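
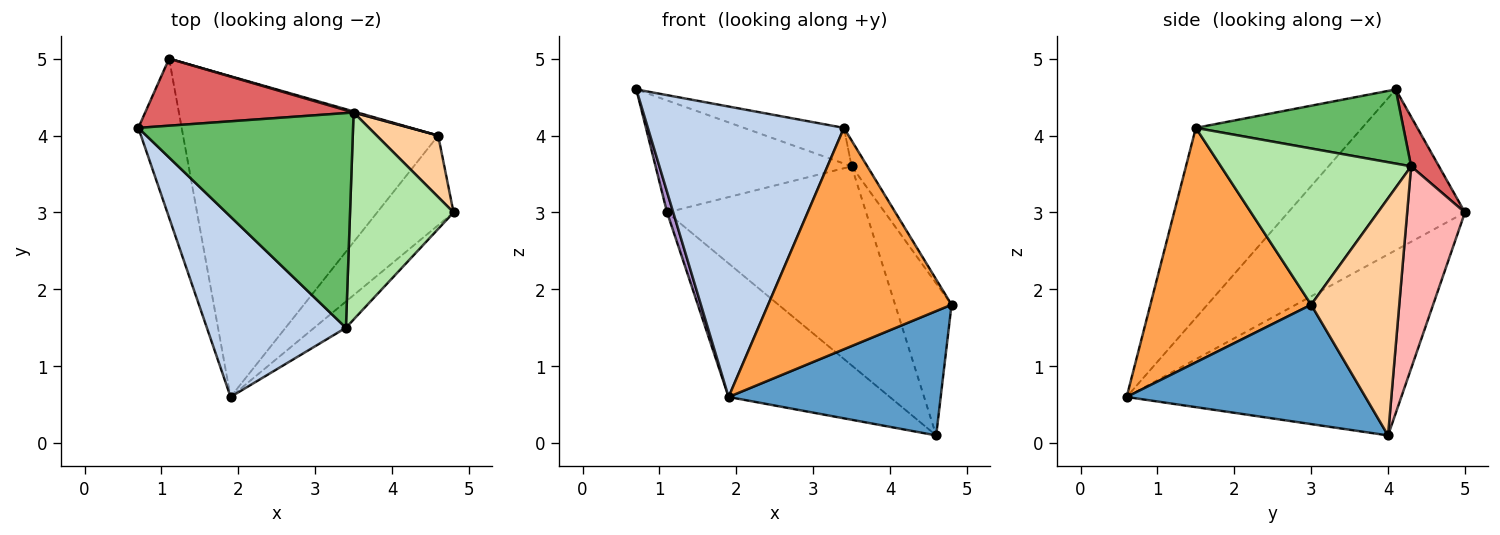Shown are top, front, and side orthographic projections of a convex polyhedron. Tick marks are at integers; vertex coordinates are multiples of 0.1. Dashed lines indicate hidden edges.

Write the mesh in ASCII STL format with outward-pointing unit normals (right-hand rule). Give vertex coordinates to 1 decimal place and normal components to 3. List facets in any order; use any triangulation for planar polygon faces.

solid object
 facet normal 0.674 -0.599 -0.432
  outer loop
   vertex 4.6 4.0 0.1
   vertex 4.8 3.0 1.8
   vertex 1.9 0.6 0.6
  endloop
 endfacet
 facet normal -0.585 -0.689 0.428
  outer loop
   vertex 3.4 1.5 4.1
   vertex 0.7 4.1 4.6
   vertex 1.9 0.6 0.6
  endloop
 endfacet
 facet normal 0.657 -0.749 -0.089
  outer loop
   vertex 3.4 1.5 4.1
   vertex 1.9 0.6 0.6
   vertex 4.8 3.0 1.8
  endloop
 endfacet
 facet normal 0.823 0.527 0.213
  outer loop
   vertex 3.5 4.3 3.6
   vertex 4.8 3.0 1.8
   vertex 4.6 4.0 0.1
  endloop
 endfacet
 facet normal 0.322 0.155 0.934
  outer loop
   vertex 3.5 4.3 3.6
   vertex 0.7 4.1 4.6
   vertex 3.4 1.5 4.1
  endloop
 endfacet
 facet normal 0.832 0.069 0.551
  outer loop
   vertex 3.5 4.3 3.6
   vertex 3.4 1.5 4.1
   vertex 4.8 3.0 1.8
  endloop
 endfacet
 facet normal 0.121 0.852 0.509
  outer loop
   vertex 1.1 5.0 3.0
   vertex 0.7 4.1 4.6
   vertex 3.5 4.3 3.6
  endloop
 endfacet
 facet normal 0.279 0.960 0.005
  outer loop
   vertex 1.1 5.0 3.0
   vertex 3.5 4.3 3.6
   vertex 4.6 4.0 0.1
  endloop
 endfacet
 facet normal -0.965 -0.034 -0.260
  outer loop
   vertex 1.1 5.0 3.0
   vertex 1.9 0.6 0.6
   vertex 0.7 4.1 4.6
  endloop
 endfacet
 facet normal -0.548 0.322 -0.772
  outer loop
   vertex 1.1 5.0 3.0
   vertex 4.6 4.0 0.1
   vertex 1.9 0.6 0.6
  endloop
 endfacet
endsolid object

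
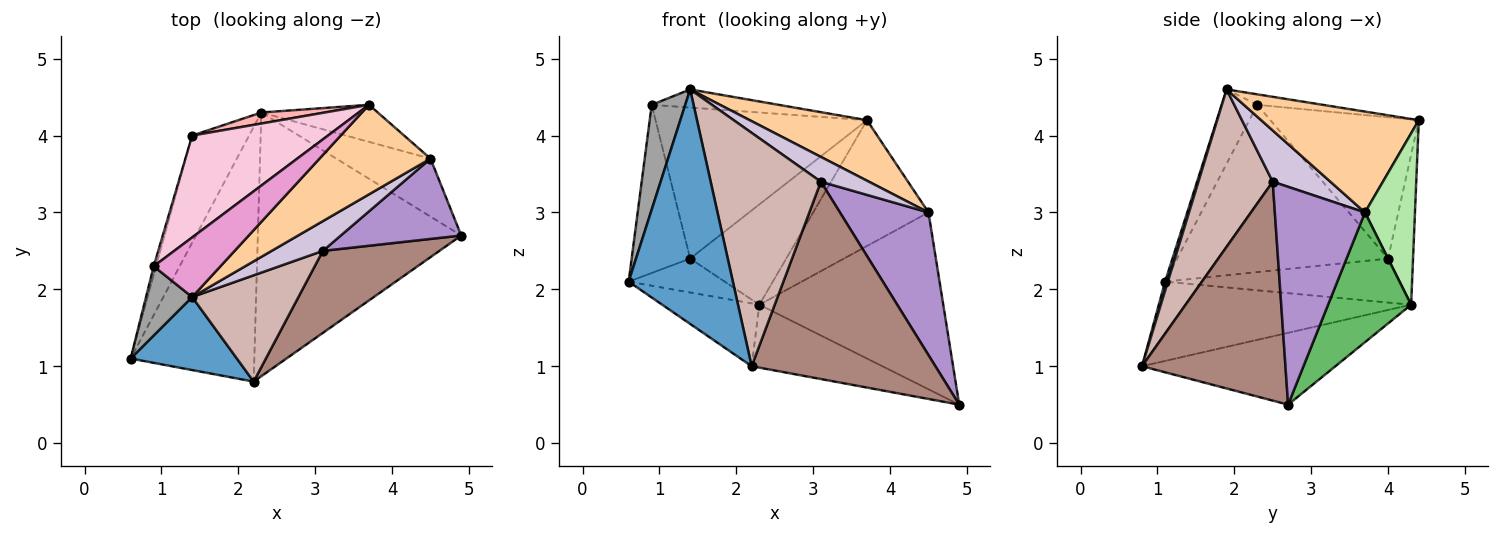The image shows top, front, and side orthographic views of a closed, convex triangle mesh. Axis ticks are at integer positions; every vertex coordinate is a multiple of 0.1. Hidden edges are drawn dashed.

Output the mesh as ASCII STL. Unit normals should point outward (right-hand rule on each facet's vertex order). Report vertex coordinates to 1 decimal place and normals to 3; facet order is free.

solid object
 facet normal 0.025 -0.954 0.297
  outer loop
   vertex 2.2 0.8 1.0
   vertex 1.4 1.9 4.6
   vertex 0.6 1.1 2.1
  endloop
 endfacet
 facet normal -0.528 0.203 -0.824
  outer loop
   vertex 2.2 0.8 1.0
   vertex 0.6 1.1 2.1
   vertex 2.3 4.3 1.8
  endloop
 endfacet
 facet normal -0.325 0.220 -0.920
  outer loop
   vertex 2.2 0.8 1.0
   vertex 2.3 4.3 1.8
   vertex 4.9 2.7 0.5
  endloop
 endfacet
 facet normal 0.601 -0.447 0.662
  outer loop
   vertex 4.5 3.7 3.0
   vertex 3.7 4.4 4.2
   vertex 1.4 1.9 4.6
  endloop
 endfacet
 facet normal 0.394 0.873 -0.286
  outer loop
   vertex 4.5 3.7 3.0
   vertex 4.9 2.7 0.5
   vertex 2.3 4.3 1.8
  endloop
 endfacet
 facet normal 0.384 0.886 -0.261
  outer loop
   vertex 4.5 3.7 3.0
   vertex 2.3 4.3 1.8
   vertex 3.7 4.4 4.2
  endloop
 endfacet
 facet normal -0.593 0.243 -0.768
  outer loop
   vertex 1.4 4.0 2.4
   vertex 2.3 4.3 1.8
   vertex 0.6 1.1 2.1
  endloop
 endfacet
 facet normal -0.250 0.962 0.106
  outer loop
   vertex 1.4 4.0 2.4
   vertex 3.7 4.4 4.2
   vertex 2.3 4.3 1.8
  endloop
 endfacet
 facet normal 0.664 -0.652 0.367
  outer loop
   vertex 3.1 2.5 3.4
   vertex 4.9 2.7 0.5
   vertex 4.5 3.7 3.0
  endloop
 endfacet
 facet normal 0.609 -0.508 0.609
  outer loop
   vertex 3.1 2.5 3.4
   vertex 4.5 3.7 3.0
   vertex 1.4 1.9 4.6
  endloop
 endfacet
 facet normal 0.585 -0.749 0.311
  outer loop
   vertex 3.1 2.5 3.4
   vertex 2.2 0.8 1.0
   vertex 4.9 2.7 0.5
  endloop
 endfacet
 facet normal 0.523 -0.776 0.353
  outer loop
   vertex 3.1 2.5 3.4
   vertex 1.4 1.9 4.6
   vertex 2.2 0.8 1.0
  endloop
 endfacet
 facet normal -0.148 0.288 0.946
  outer loop
   vertex 0.9 2.3 4.4
   vertex 1.4 1.9 4.6
   vertex 3.7 4.4 4.2
  endloop
 endfacet
 facet normal -0.503 0.717 0.483
  outer loop
   vertex 0.9 2.3 4.4
   vertex 3.7 4.4 4.2
   vertex 1.4 4.0 2.4
  endloop
 endfacet
 facet normal -0.664 -0.624 0.412
  outer loop
   vertex 0.9 2.3 4.4
   vertex 0.6 1.1 2.1
   vertex 1.4 1.9 4.6
  endloop
 endfacet
 facet normal -0.964 0.267 -0.014
  outer loop
   vertex 0.9 2.3 4.4
   vertex 1.4 4.0 2.4
   vertex 0.6 1.1 2.1
  endloop
 endfacet
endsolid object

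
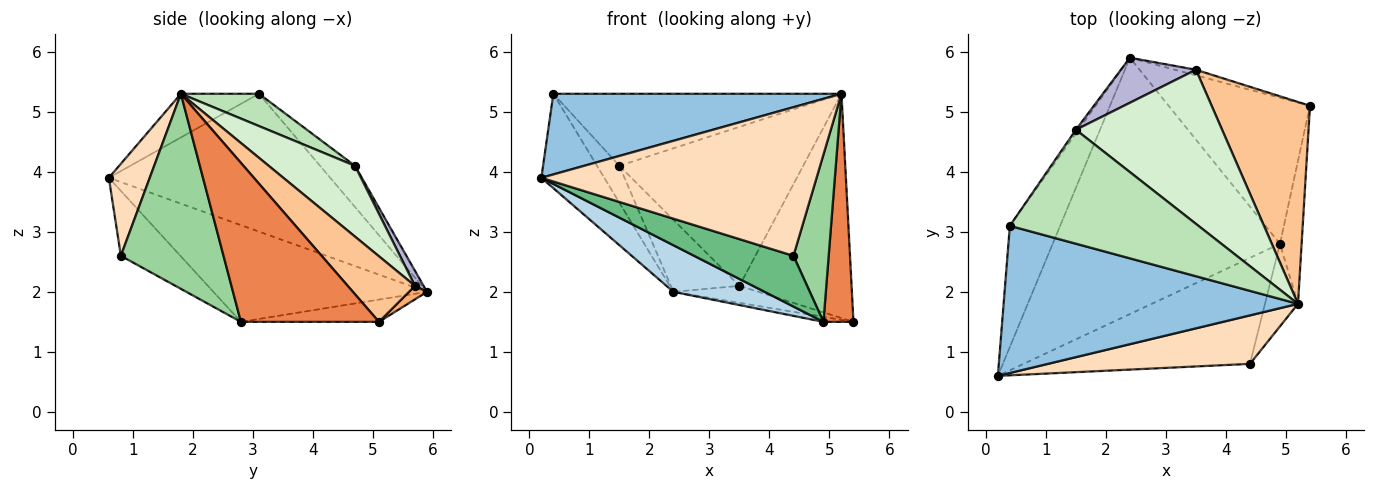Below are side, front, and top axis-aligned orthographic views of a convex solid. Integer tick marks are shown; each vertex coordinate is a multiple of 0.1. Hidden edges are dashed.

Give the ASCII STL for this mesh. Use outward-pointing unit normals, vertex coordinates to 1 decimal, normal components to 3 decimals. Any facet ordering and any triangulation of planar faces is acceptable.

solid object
 facet normal -0.908 0.258 -0.331
  outer loop
   vertex 0.4 3.1 5.3
   vertex 2.4 5.9 2.0
   vertex 0.2 0.6 3.9
  endloop
 endfacet
 facet normal -0.129 -0.477 0.870
  outer loop
   vertex 0.4 3.1 5.3
   vertex 0.2 0.6 3.9
   vertex 5.2 1.8 5.3
  endloop
 endfacet
 facet normal -0.386 -0.165 -0.908
  outer loop
   vertex 4.9 2.8 1.5
   vertex 0.2 0.6 3.9
   vertex 2.4 5.9 2.0
  endloop
 endfacet
 facet normal -0.156 0.034 -0.987
  outer loop
   vertex 4.9 2.8 1.5
   vertex 2.4 5.9 2.0
   vertex 5.4 5.1 1.5
  endloop
 endfacet
 facet normal 0.969 -0.211 -0.132
  outer loop
   vertex 4.9 2.8 1.5
   vertex 5.4 5.1 1.5
   vertex 5.2 1.8 5.3
  endloop
 endfacet
 facet normal 0.197 0.931 -0.307
  outer loop
   vertex 3.5 5.7 2.1
   vertex 5.4 5.1 1.5
   vertex 2.4 5.9 2.0
  endloop
 endfacet
 facet normal 0.407 0.679 0.611
  outer loop
   vertex 3.5 5.7 2.1
   vertex 5.2 1.8 5.3
   vertex 5.4 5.1 1.5
  endloop
 endfacet
 facet normal 0.140 -0.941 0.307
  outer loop
   vertex 4.4 0.8 2.6
   vertex 5.2 1.8 5.3
   vertex 0.2 0.6 3.9
  endloop
 endfacet
 facet normal -0.250 -0.418 -0.873
  outer loop
   vertex 4.4 0.8 2.6
   vertex 0.2 0.6 3.9
   vertex 4.9 2.8 1.5
  endloop
 endfacet
 facet normal 0.934 -0.320 -0.158
  outer loop
   vertex 4.4 0.8 2.6
   vertex 4.9 2.8 1.5
   vertex 5.2 1.8 5.3
  endloop
 endfacet
 facet normal 0.143 0.529 0.837
  outer loop
   vertex 1.5 4.7 4.1
   vertex 0.4 3.1 5.3
   vertex 5.2 1.8 5.3
  endloop
 endfacet
 facet normal 0.319 0.680 0.660
  outer loop
   vertex 1.5 4.7 4.1
   vertex 5.2 1.8 5.3
   vertex 3.5 5.7 2.1
  endloop
 endfacet
 facet normal -0.841 0.539 -0.053
  outer loop
   vertex 1.5 4.7 4.1
   vertex 2.4 5.9 2.0
   vertex 0.4 3.1 5.3
  endloop
 endfacet
 facet normal 0.105 0.843 0.527
  outer loop
   vertex 1.5 4.7 4.1
   vertex 3.5 5.7 2.1
   vertex 2.4 5.9 2.0
  endloop
 endfacet
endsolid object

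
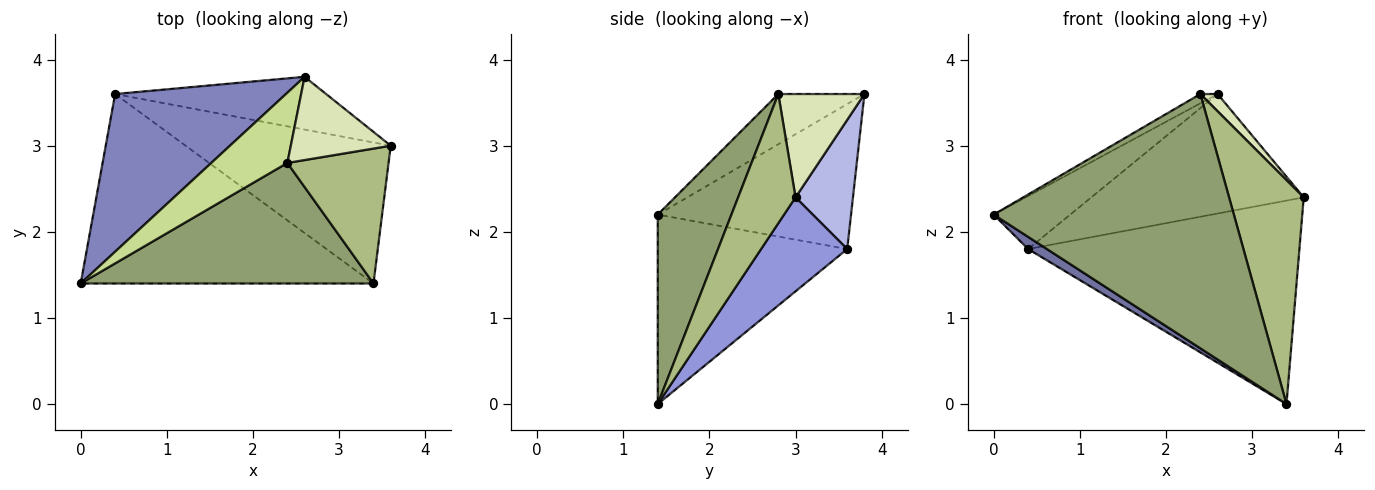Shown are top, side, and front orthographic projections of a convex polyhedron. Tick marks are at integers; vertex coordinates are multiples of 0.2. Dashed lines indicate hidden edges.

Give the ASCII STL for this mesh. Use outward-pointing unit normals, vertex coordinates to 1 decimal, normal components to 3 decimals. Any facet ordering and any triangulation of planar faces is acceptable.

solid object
 facet normal -0.542 -0.054 -0.838
  outer loop
   vertex 0.4 3.6 1.8
   vertex 3.4 1.4 0.0
   vertex 0.0 1.4 2.2
  endloop
 endfacet
 facet normal -0.627 0.248 0.739
  outer loop
   vertex 0.4 3.6 1.8
   vertex 0.0 1.4 2.2
   vertex 2.6 3.8 3.6
  endloop
 endfacet
 facet normal 0.252 0.795 -0.551
  outer loop
   vertex 0.4 3.6 1.8
   vertex 3.6 3.0 2.4
   vertex 3.4 1.4 0.0
  endloop
 endfacet
 facet normal 0.240 0.888 -0.392
  outer loop
   vertex 0.4 3.6 1.8
   vertex 2.6 3.8 3.6
   vertex 3.6 3.0 2.4
  endloop
 endfacet
 facet normal 0.267 -0.871 0.413
  outer loop
   vertex 2.4 2.8 3.6
   vertex 0.0 1.4 2.2
   vertex 3.4 1.4 0.0
  endloop
 endfacet
 facet normal 0.550 -0.715 0.431
  outer loop
   vertex 2.4 2.8 3.6
   vertex 3.4 1.4 0.0
   vertex 3.6 3.0 2.4
  endloop
 endfacet
 facet normal -0.548 0.110 0.829
  outer loop
   vertex 2.4 2.8 3.6
   vertex 2.6 3.8 3.6
   vertex 0.0 1.4 2.2
  endloop
 endfacet
 facet normal 0.712 -0.142 0.688
  outer loop
   vertex 2.4 2.8 3.6
   vertex 3.6 3.0 2.4
   vertex 2.6 3.8 3.6
  endloop
 endfacet
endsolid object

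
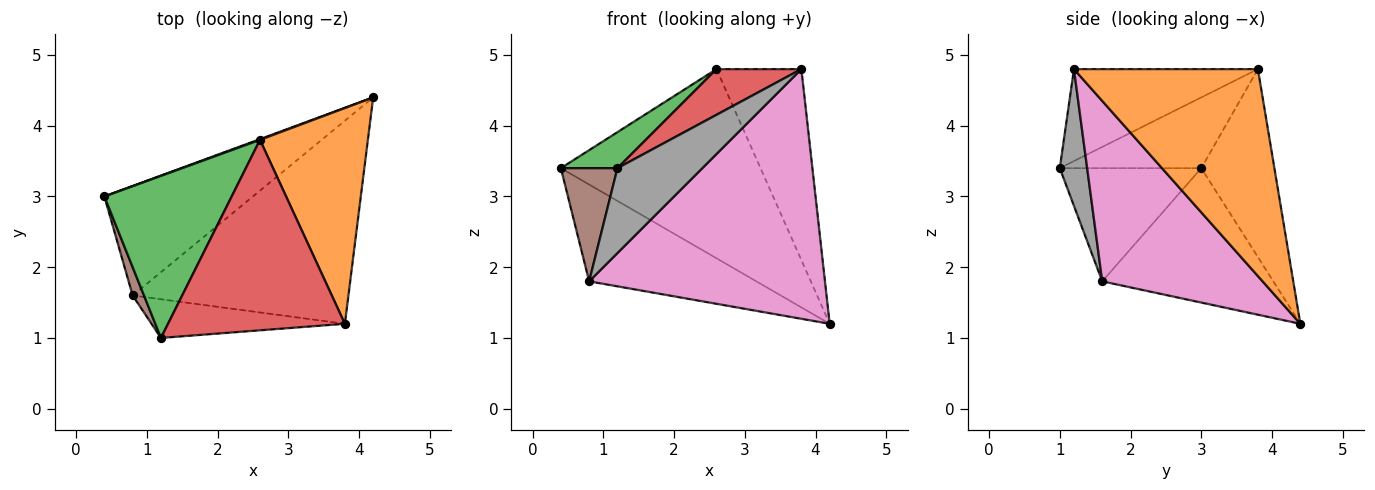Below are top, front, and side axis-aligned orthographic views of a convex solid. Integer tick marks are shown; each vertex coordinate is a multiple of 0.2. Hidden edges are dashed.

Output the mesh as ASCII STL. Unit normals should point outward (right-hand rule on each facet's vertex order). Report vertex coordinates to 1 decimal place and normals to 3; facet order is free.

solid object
 facet normal -0.344 0.939 0.004
  outer loop
   vertex 2.6 3.8 4.8
   vertex 4.2 4.4 1.2
   vertex 0.4 3.0 3.4
  endloop
 endfacet
 facet normal 0.821 0.379 0.428
  outer loop
   vertex 2.6 3.8 4.8
   vertex 3.8 1.2 4.8
   vertex 4.2 4.4 1.2
  endloop
 endfacet
 facet normal -0.477 -0.191 0.858
  outer loop
   vertex 2.6 3.8 4.8
   vertex 0.4 3.0 3.4
   vertex 1.2 1.0 3.4
  endloop
 endfacet
 facet normal -0.451 -0.208 0.868
  outer loop
   vertex 2.6 3.8 4.8
   vertex 1.2 1.0 3.4
   vertex 3.8 1.2 4.8
  endloop
 endfacet
 facet normal -0.561 0.548 -0.620
  outer loop
   vertex 0.8 1.6 1.8
   vertex 0.4 3.0 3.4
   vertex 4.2 4.4 1.2
  endloop
 endfacet
 facet normal -0.925 -0.370 0.092
  outer loop
   vertex 0.8 1.6 1.8
   vertex 1.2 1.0 3.4
   vertex 0.4 3.0 3.4
  endloop
 endfacet
 facet normal 0.467 -0.686 -0.558
  outer loop
   vertex 0.8 1.6 1.8
   vertex 4.2 4.4 1.2
   vertex 3.8 1.2 4.8
  endloop
 endfacet
 facet normal 0.281 -0.873 -0.398
  outer loop
   vertex 0.8 1.6 1.8
   vertex 3.8 1.2 4.8
   vertex 1.2 1.0 3.4
  endloop
 endfacet
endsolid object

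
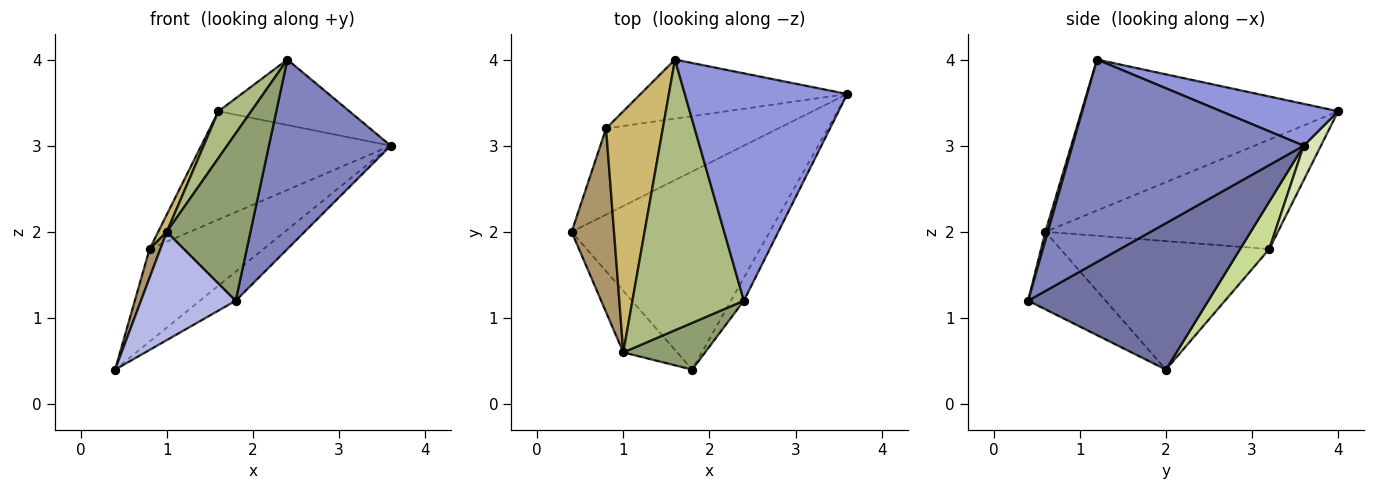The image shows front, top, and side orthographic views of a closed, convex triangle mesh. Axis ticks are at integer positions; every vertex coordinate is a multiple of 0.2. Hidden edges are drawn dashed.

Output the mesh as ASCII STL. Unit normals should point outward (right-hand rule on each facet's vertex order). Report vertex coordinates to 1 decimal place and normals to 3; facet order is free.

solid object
 facet normal 0.590 0.117 -0.799
  outer loop
   vertex 1.8 0.4 1.2
   vertex 0.4 2.0 0.4
   vertex 3.6 3.6 3.0
  endloop
 endfacet
 facet normal 0.883 -0.465 -0.056
  outer loop
   vertex 2.4 1.2 4.0
   vertex 1.8 0.4 1.2
   vertex 3.6 3.6 3.0
  endloop
 endfacet
 facet normal 0.240 0.269 0.933
  outer loop
   vertex 1.6 4.0 3.4
   vertex 2.4 1.2 4.0
   vertex 3.6 3.6 3.0
  endloop
 endfacet
 facet normal -0.580 -0.708 -0.403
  outer loop
   vertex 1.0 0.6 2.0
   vertex 0.4 2.0 0.4
   vertex 1.8 0.4 1.2
  endloop
 endfacet
 facet normal 0.028 -0.963 0.269
  outer loop
   vertex 1.0 0.6 2.0
   vertex 1.8 0.4 1.2
   vertex 2.4 1.2 4.0
  endloop
 endfacet
 facet normal -0.800 -0.102 0.591
  outer loop
   vertex 1.0 0.6 2.0
   vertex 2.4 1.2 4.0
   vertex 1.6 4.0 3.4
  endloop
 endfacet
 facet normal 0.184 0.720 -0.669
  outer loop
   vertex 0.8 3.2 1.8
   vertex 3.6 3.6 3.0
   vertex 0.4 2.0 0.4
  endloop
 endfacet
 facet normal 0.080 0.875 -0.477
  outer loop
   vertex 0.8 3.2 1.8
   vertex 1.6 4.0 3.4
   vertex 3.6 3.6 3.0
  endloop
 endfacet
 facet normal -0.949 -0.049 0.313
  outer loop
   vertex 0.8 3.2 1.8
   vertex 0.4 2.0 0.4
   vertex 1.0 0.6 2.0
  endloop
 endfacet
 facet normal -0.887 -0.033 0.460
  outer loop
   vertex 0.8 3.2 1.8
   vertex 1.0 0.6 2.0
   vertex 1.6 4.0 3.4
  endloop
 endfacet
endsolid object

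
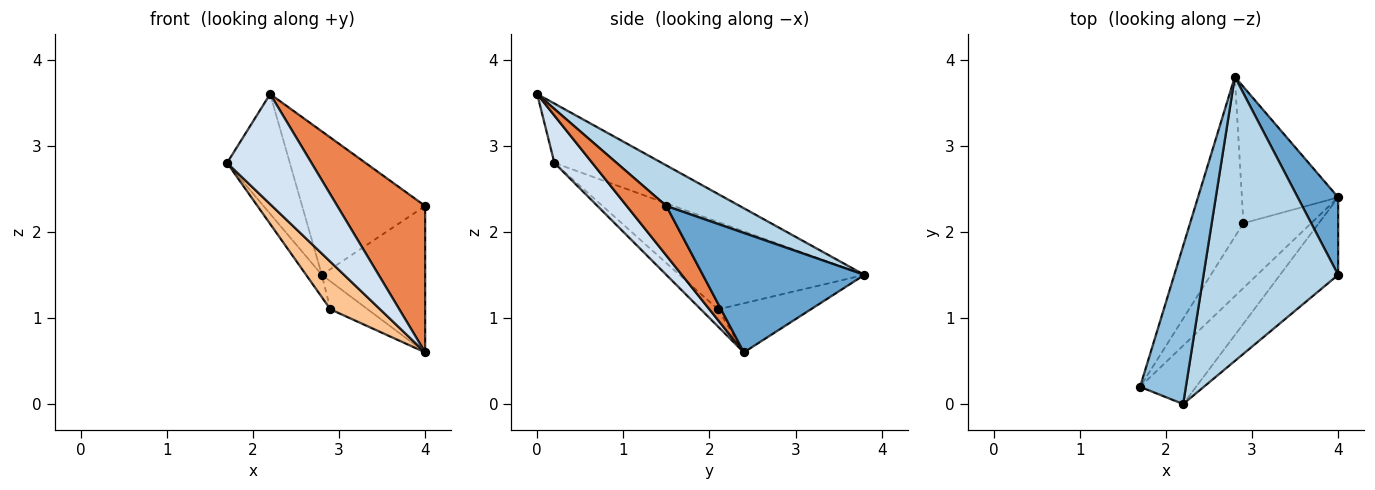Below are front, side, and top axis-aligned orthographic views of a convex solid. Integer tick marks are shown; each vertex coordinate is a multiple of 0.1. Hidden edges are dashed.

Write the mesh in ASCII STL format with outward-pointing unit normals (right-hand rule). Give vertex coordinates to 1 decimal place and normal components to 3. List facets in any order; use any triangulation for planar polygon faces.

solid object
 facet normal 0.810 0.518 0.274
  outer loop
   vertex 4.0 2.4 0.6
   vertex 2.8 3.8 1.5
   vertex 4.0 1.5 2.3
  endloop
 endfacet
 facet normal -0.719 0.420 0.554
  outer loop
   vertex 2.2 0.0 3.6
   vertex 2.8 3.8 1.5
   vertex 1.7 0.2 2.8
  endloop
 endfacet
 facet normal 0.260 0.435 0.862
  outer loop
   vertex 2.2 0.0 3.6
   vertex 4.0 1.5 2.3
   vertex 2.8 3.8 1.5
  endloop
 endfacet
 facet normal 0.369 -0.821 -0.436
  outer loop
   vertex 2.2 0.0 3.6
   vertex 1.7 0.2 2.8
   vertex 4.0 2.4 0.6
  endloop
 endfacet
 facet normal 0.370 -0.821 -0.435
  outer loop
   vertex 2.2 0.0 3.6
   vertex 4.0 2.4 0.6
   vertex 4.0 1.5 2.3
  endloop
 endfacet
 facet normal -0.851 0.072 -0.520
  outer loop
   vertex 2.9 2.1 1.1
   vertex 1.7 0.2 2.8
   vertex 2.8 3.8 1.5
  endloop
 endfacet
 facet normal -0.201 -0.580 -0.790
  outer loop
   vertex 2.9 2.1 1.1
   vertex 4.0 2.4 0.6
   vertex 1.7 0.2 2.8
  endloop
 endfacet
 facet normal -0.447 0.180 -0.876
  outer loop
   vertex 2.9 2.1 1.1
   vertex 2.8 3.8 1.5
   vertex 4.0 2.4 0.6
  endloop
 endfacet
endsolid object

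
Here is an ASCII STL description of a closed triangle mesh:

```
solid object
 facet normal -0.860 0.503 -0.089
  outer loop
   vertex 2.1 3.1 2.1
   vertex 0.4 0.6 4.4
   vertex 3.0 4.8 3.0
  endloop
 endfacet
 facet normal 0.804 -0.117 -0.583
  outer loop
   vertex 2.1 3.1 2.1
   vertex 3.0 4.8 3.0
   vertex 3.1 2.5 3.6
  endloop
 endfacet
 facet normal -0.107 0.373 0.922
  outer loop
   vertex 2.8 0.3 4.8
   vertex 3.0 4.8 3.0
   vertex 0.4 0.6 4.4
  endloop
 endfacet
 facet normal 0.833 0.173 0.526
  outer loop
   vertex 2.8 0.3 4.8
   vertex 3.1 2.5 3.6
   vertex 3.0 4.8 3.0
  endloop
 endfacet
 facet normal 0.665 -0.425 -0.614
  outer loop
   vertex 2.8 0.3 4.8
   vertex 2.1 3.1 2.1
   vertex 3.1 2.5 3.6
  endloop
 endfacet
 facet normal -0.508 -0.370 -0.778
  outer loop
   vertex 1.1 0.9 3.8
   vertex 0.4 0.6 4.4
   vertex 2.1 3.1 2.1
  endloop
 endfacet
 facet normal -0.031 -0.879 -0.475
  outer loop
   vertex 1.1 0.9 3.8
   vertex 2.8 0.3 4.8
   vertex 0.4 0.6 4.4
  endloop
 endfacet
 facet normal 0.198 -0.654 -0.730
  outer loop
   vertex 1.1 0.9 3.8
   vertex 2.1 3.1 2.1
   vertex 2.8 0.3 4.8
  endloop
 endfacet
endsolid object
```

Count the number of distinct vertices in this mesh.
6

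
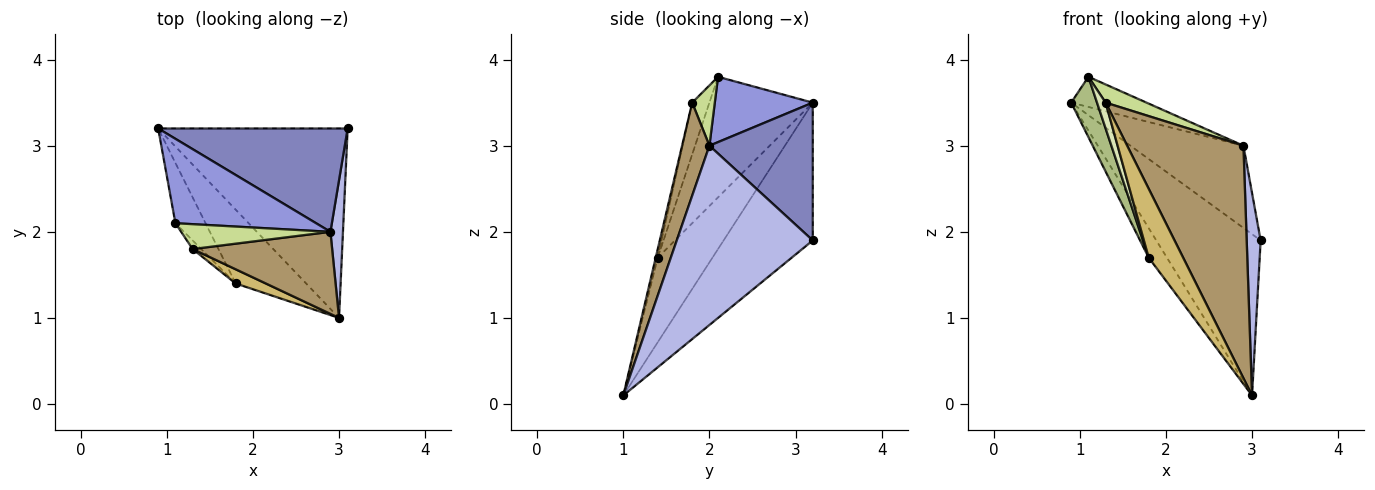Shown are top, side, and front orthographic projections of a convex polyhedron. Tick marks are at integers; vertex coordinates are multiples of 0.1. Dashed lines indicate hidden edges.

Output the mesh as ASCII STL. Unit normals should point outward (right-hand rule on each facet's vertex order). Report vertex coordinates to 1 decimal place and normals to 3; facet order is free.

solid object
 facet normal -0.484 0.567 -0.666
  outer loop
   vertex 3.0 1.0 0.1
   vertex 0.9 3.2 3.5
   vertex 3.1 3.2 1.9
  endloop
 endfacet
 facet normal 0.495 0.541 0.680
  outer loop
   vertex 2.9 2.0 3.0
   vertex 3.1 3.2 1.9
   vertex 0.9 3.2 3.5
  endloop
 endfacet
 facet normal 0.401 0.308 0.863
  outer loop
   vertex 2.9 2.0 3.0
   vertex 0.9 3.2 3.5
   vertex 1.1 2.1 3.8
  endloop
 endfacet
 facet normal 0.992 -0.102 0.069
  outer loop
   vertex 2.9 2.0 3.0
   vertex 3.0 1.0 0.1
   vertex 3.1 3.2 1.9
  endloop
 endfacet
 facet normal -0.744 0.248 -0.620
  outer loop
   vertex 1.8 1.4 1.7
   vertex 0.9 3.2 3.5
   vertex 3.0 1.0 0.1
  endloop
 endfacet
 facet normal -0.943 -0.236 -0.236
  outer loop
   vertex 1.8 1.4 1.7
   vertex 1.1 2.1 3.8
   vertex 0.9 3.2 3.5
  endloop
 endfacet
 facet normal 0.310 -0.561 0.768
  outer loop
   vertex 1.3 1.8 3.5
   vertex 2.9 2.0 3.0
   vertex 1.1 2.1 3.8
  endloop
 endfacet
 facet normal -0.885 -0.442 -0.147
  outer loop
   vertex 1.3 1.8 3.5
   vertex 1.1 2.1 3.8
   vertex 1.8 1.4 1.7
  endloop
 endfacet
 facet normal 0.217 -0.921 0.325
  outer loop
   vertex 1.3 1.8 3.5
   vertex 3.0 1.0 0.1
   vertex 2.9 2.0 3.0
  endloop
 endfacet
 facet normal -0.058 -0.978 0.201
  outer loop
   vertex 1.3 1.8 3.5
   vertex 1.8 1.4 1.7
   vertex 3.0 1.0 0.1
  endloop
 endfacet
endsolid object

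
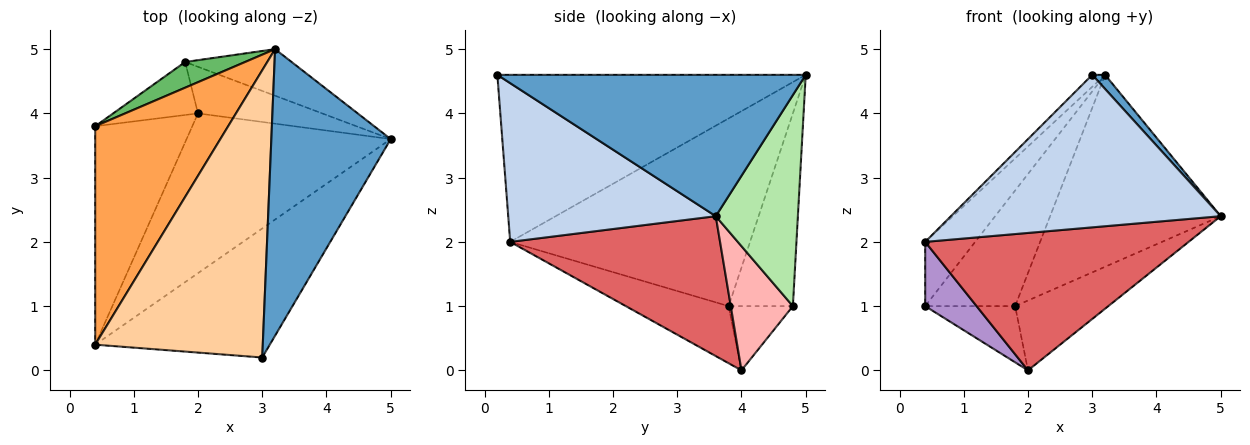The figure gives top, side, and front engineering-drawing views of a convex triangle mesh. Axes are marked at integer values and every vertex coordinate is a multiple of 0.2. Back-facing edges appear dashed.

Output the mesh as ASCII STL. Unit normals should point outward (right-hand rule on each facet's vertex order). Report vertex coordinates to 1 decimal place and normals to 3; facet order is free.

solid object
 facet normal 0.764 -0.032 0.645
  outer loop
   vertex 3.2 5.0 4.6
   vertex 3.0 0.2 4.6
   vertex 5.0 3.6 2.4
  endloop
 endfacet
 facet normal 0.506 -0.658 -0.557
  outer loop
   vertex 0.4 0.4 2.0
   vertex 5.0 3.6 2.4
   vertex 3.0 0.2 4.6
  endloop
 endfacet
 facet normal -0.804 0.168 0.570
  outer loop
   vertex 0.4 0.4 2.0
   vertex 3.2 5.0 4.6
   vertex 0.4 3.8 1.0
  endloop
 endfacet
 facet normal -0.706 0.029 0.708
  outer loop
   vertex 0.4 0.4 2.0
   vertex 3.0 0.2 4.6
   vertex 3.2 5.0 4.6
  endloop
 endfacet
 facet normal -0.572 0.801 0.178
  outer loop
   vertex 1.8 4.8 1.0
   vertex 0.4 3.8 1.0
   vertex 3.2 5.0 4.6
  endloop
 endfacet
 facet normal 0.424 0.880 -0.214
  outer loop
   vertex 1.8 4.8 1.0
   vertex 3.2 5.0 4.6
   vertex 5.0 3.6 2.4
  endloop
 endfacet
 facet normal 0.461 -0.579 -0.673
  outer loop
   vertex 2.0 4.0 0.0
   vertex 5.0 3.6 2.4
   vertex 0.4 0.4 2.0
  endloop
 endfacet
 facet normal 0.485 0.728 -0.485
  outer loop
   vertex 2.0 4.0 0.0
   vertex 1.8 4.8 1.0
   vertex 5.0 3.6 2.4
  endloop
 endfacet
 facet normal -0.491 -0.246 -0.836
  outer loop
   vertex 2.0 4.0 0.0
   vertex 0.4 0.4 2.0
   vertex 0.4 3.8 1.0
  endloop
 endfacet
 facet normal -0.461 0.646 -0.609
  outer loop
   vertex 2.0 4.0 0.0
   vertex 0.4 3.8 1.0
   vertex 1.8 4.8 1.0
  endloop
 endfacet
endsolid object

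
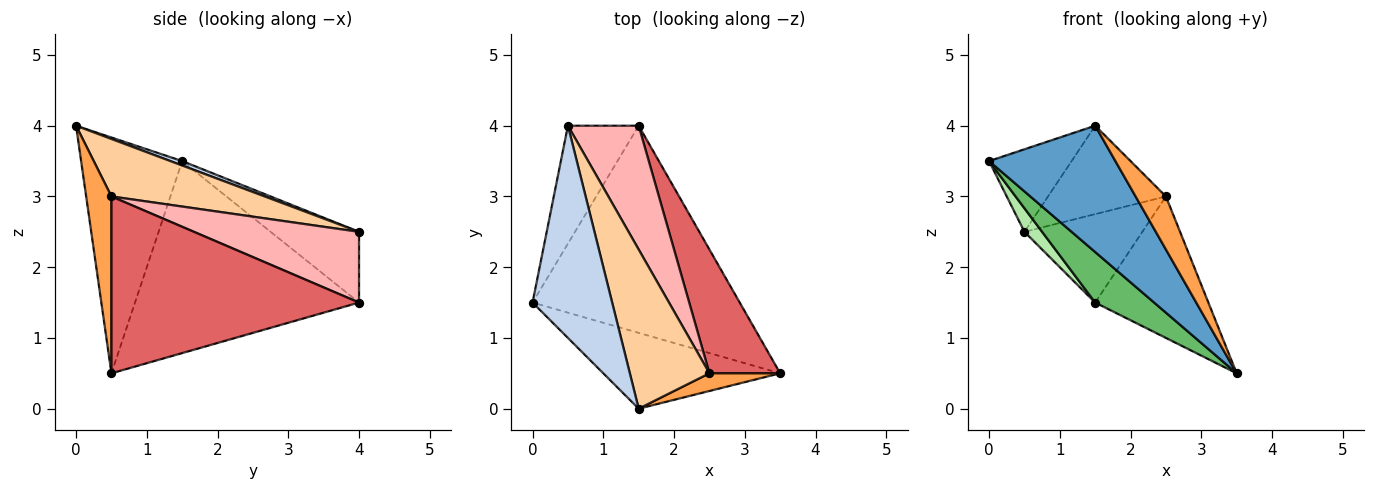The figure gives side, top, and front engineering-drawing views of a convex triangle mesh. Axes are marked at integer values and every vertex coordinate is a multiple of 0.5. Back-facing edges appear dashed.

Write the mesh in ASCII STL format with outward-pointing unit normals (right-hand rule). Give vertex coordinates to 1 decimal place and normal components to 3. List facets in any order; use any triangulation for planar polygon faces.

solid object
 facet normal -0.566 -0.707 -0.424
  outer loop
   vertex 1.5 0.0 4.0
   vertex 0.0 1.5 3.5
   vertex 3.5 0.5 0.5
  endloop
 endfacet
 facet normal 0.052 0.362 0.931
  outer loop
   vertex 1.5 0.0 4.0
   vertex 0.5 4.0 2.5
   vertex 0.0 1.5 3.5
  endloop
 endfacet
 facet normal 0.620 -0.744 0.248
  outer loop
   vertex 2.5 0.5 3.0
   vertex 1.5 0.0 4.0
   vertex 3.5 0.5 0.5
  endloop
 endfacet
 facet normal 0.534 0.411 0.739
  outer loop
   vertex 2.5 0.5 3.0
   vertex 0.5 4.0 2.5
   vertex 1.5 0.0 4.0
  endloop
 endfacet
 facet normal -0.669 -0.176 -0.722
  outer loop
   vertex 1.5 4.0 1.5
   vertex 3.5 0.5 0.5
   vertex 0.0 1.5 3.5
  endloop
 endfacet
 facet normal -0.700 -0.140 -0.700
  outer loop
   vertex 1.5 4.0 1.5
   vertex 0.0 1.5 3.5
   vertex 0.5 4.0 2.5
  endloop
 endfacet
 facet normal 0.855 0.391 0.342
  outer loop
   vertex 1.5 4.0 1.5
   vertex 2.5 0.5 3.0
   vertex 3.5 0.5 0.5
  endloop
 endfacet
 facet normal 0.631 0.451 0.631
  outer loop
   vertex 1.5 4.0 1.5
   vertex 0.5 4.0 2.5
   vertex 2.5 0.5 3.0
  endloop
 endfacet
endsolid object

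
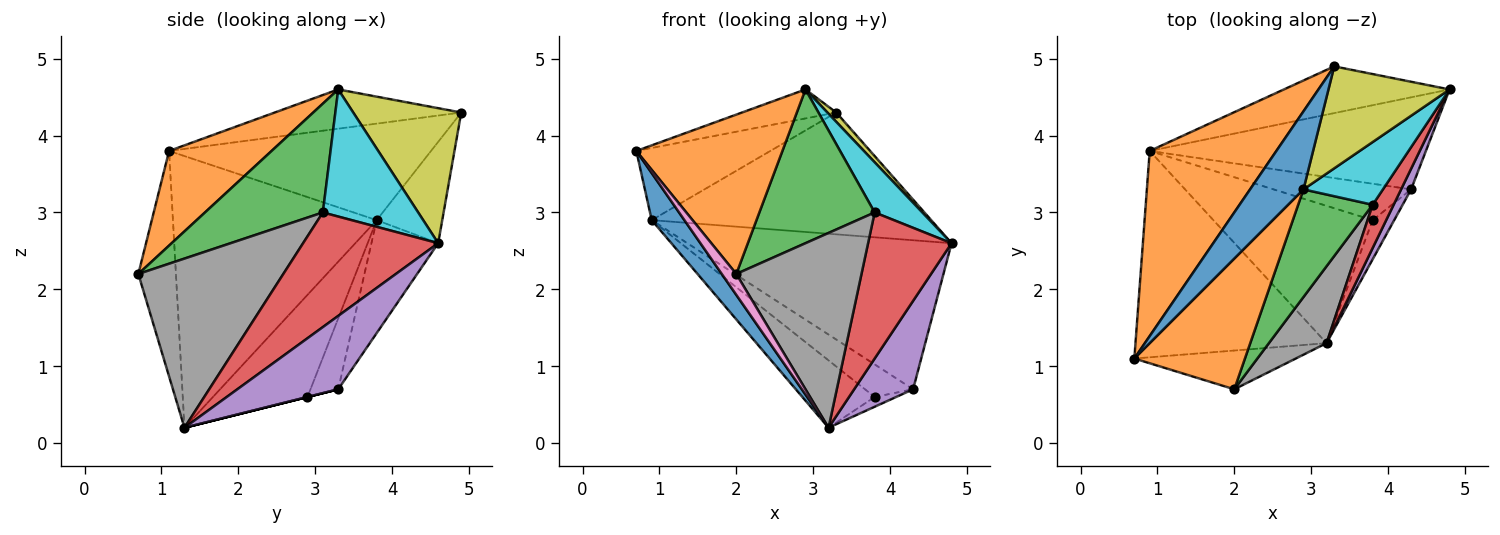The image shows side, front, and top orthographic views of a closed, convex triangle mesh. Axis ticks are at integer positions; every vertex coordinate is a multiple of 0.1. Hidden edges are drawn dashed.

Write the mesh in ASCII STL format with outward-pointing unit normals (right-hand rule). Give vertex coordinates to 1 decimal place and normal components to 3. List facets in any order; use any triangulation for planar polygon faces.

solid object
 facet normal -0.811 -0.130 -0.570
  outer loop
   vertex 0.9 3.8 2.9
   vertex 3.2 1.3 0.2
   vertex 0.7 1.1 3.8
  endloop
 endfacet
 facet normal -0.579 0.296 0.760
  outer loop
   vertex 0.9 3.8 2.9
   vertex 0.7 1.1 3.8
   vertex 3.3 4.9 4.3
  endloop
 endfacet
 facet normal -0.214 0.912 -0.350
  outer loop
   vertex 0.9 3.8 2.9
   vertex 3.3 4.9 4.3
   vertex 4.8 4.6 2.6
  endloop
 endfacet
 facet normal 0.841 -0.519 0.154
  outer loop
   vertex 3.8 3.1 3.0
   vertex 3.2 1.3 0.2
   vertex 4.8 4.6 2.6
  endloop
 endfacet
 facet normal 0.858 -0.501 0.117
  outer loop
   vertex 4.3 3.3 0.7
   vertex 4.8 4.6 2.6
   vertex 3.2 1.3 0.2
  endloop
 endfacet
 facet normal -0.210 0.832 -0.514
  outer loop
   vertex 4.3 3.3 0.7
   vertex 0.9 3.8 2.9
   vertex 4.8 4.6 2.6
  endloop
 endfacet
 facet normal -0.776 -0.300 -0.555
  outer loop
   vertex 2.0 0.7 2.2
   vertex 0.7 1.1 3.8
   vertex 3.2 1.3 0.2
  endloop
 endfacet
 facet normal 0.733 -0.633 0.250
  outer loop
   vertex 2.0 0.7 2.2
   vertex 3.2 1.3 0.2
   vertex 3.8 3.1 3.0
  endloop
 endfacet
 facet normal 0.743 -0.061 0.666
  outer loop
   vertex 2.9 3.3 4.6
   vertex 4.8 4.6 2.6
   vertex 3.3 4.9 4.3
  endloop
 endfacet
 facet normal 0.781 -0.390 0.488
  outer loop
   vertex 2.9 3.3 4.6
   vertex 3.8 3.1 3.0
   vertex 4.8 4.6 2.6
  endloop
 endfacet
 facet normal -0.567 0.287 0.772
  outer loop
   vertex 2.9 3.3 4.6
   vertex 3.3 4.9 4.3
   vertex 0.7 1.1 3.8
  endloop
 endfacet
 facet normal 0.477 -0.680 0.557
  outer loop
   vertex 2.9 3.3 4.6
   vertex 0.7 1.1 3.8
   vertex 2.0 0.7 2.2
  endloop
 endfacet
 facet normal 0.642 -0.628 0.440
  outer loop
   vertex 2.9 3.3 4.6
   vertex 2.0 0.7 2.2
   vertex 3.8 3.1 3.0
  endloop
 endfacet
 facet normal -0.499 0.382 -0.778
  outer loop
   vertex 3.8 2.9 0.6
   vertex 3.2 1.3 0.2
   vertex 0.9 3.8 2.9
  endloop
 endfacet
 facet normal 0.000 0.243 -0.970
  outer loop
   vertex 3.8 2.9 0.6
   vertex 4.3 3.3 0.7
   vertex 3.2 1.3 0.2
  endloop
 endfacet
 facet normal -0.359 0.622 -0.696
  outer loop
   vertex 3.8 2.9 0.6
   vertex 0.9 3.8 2.9
   vertex 4.3 3.3 0.7
  endloop
 endfacet
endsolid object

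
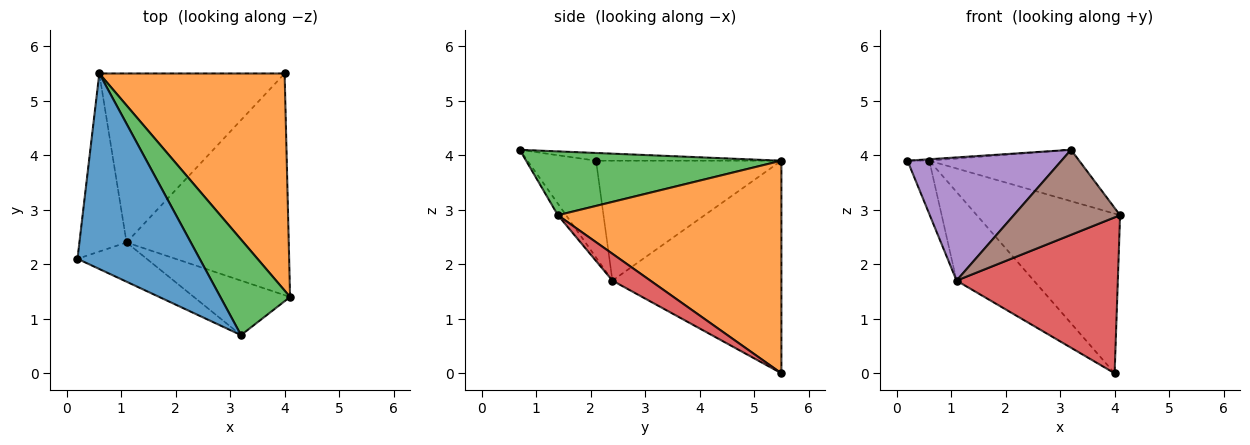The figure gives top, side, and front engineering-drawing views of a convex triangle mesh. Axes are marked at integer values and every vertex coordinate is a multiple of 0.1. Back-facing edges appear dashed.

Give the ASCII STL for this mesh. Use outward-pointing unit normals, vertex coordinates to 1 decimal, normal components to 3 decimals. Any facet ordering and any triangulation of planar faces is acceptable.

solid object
 facet normal -0.063 0.007 0.998
  outer loop
   vertex 0.6 5.5 3.9
   vertex 0.2 2.1 3.9
   vertex 3.2 0.7 4.1
  endloop
 endfacet
 facet normal 0.679 0.435 0.592
  outer loop
   vertex 0.6 5.5 3.9
   vertex 4.1 1.4 2.9
   vertex 4.0 5.5 0.0
  endloop
 endfacet
 facet normal 0.628 0.369 0.686
  outer loop
   vertex 0.6 5.5 3.9
   vertex 3.2 0.7 4.1
   vertex 4.1 1.4 2.9
  endloop
 endfacet
 facet normal 0.134 -0.570 -0.811
  outer loop
   vertex 1.1 2.4 1.7
   vertex 4.0 5.5 0.0
   vertex 4.1 1.4 2.9
  endloop
 endfacet
 facet normal -0.391 -0.877 -0.279
  outer loop
   vertex 1.1 2.4 1.7
   vertex 3.2 0.7 4.1
   vertex 0.2 2.1 3.9
  endloop
 endfacet
 facet normal -0.065 -0.840 -0.539
  outer loop
   vertex 1.1 2.4 1.7
   vertex 4.1 1.4 2.9
   vertex 3.2 0.7 4.1
  endloop
 endfacet
 facet normal -0.925 0.109 -0.364
  outer loop
   vertex 1.1 2.4 1.7
   vertex 0.2 2.1 3.9
   vertex 0.6 5.5 3.9
  endloop
 endfacet
 facet normal -0.713 0.326 -0.621
  outer loop
   vertex 1.1 2.4 1.7
   vertex 0.6 5.5 3.9
   vertex 4.0 5.5 0.0
  endloop
 endfacet
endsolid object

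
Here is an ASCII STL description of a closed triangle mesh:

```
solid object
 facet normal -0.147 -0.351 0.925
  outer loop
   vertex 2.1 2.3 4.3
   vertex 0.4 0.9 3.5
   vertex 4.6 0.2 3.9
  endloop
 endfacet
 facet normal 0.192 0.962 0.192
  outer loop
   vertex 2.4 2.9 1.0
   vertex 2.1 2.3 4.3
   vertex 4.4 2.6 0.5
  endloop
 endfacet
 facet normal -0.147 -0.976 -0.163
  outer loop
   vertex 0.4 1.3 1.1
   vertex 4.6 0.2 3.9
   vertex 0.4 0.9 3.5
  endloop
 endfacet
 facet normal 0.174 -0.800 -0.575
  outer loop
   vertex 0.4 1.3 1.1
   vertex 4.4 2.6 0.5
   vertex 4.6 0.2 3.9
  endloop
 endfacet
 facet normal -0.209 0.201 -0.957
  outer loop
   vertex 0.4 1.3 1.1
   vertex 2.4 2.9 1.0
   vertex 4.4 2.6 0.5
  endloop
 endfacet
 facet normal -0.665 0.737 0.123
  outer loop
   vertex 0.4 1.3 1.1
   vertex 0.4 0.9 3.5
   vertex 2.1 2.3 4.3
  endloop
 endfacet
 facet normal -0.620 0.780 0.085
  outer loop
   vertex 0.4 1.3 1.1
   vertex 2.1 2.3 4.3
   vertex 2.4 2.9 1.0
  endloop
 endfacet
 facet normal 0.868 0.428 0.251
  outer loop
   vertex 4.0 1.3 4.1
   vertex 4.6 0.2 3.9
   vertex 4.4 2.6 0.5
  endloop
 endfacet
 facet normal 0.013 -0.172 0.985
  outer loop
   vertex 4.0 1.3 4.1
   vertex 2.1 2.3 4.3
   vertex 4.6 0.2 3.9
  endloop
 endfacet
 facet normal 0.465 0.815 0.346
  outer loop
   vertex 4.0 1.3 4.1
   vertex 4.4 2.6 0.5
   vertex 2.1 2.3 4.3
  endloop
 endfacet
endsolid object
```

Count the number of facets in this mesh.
10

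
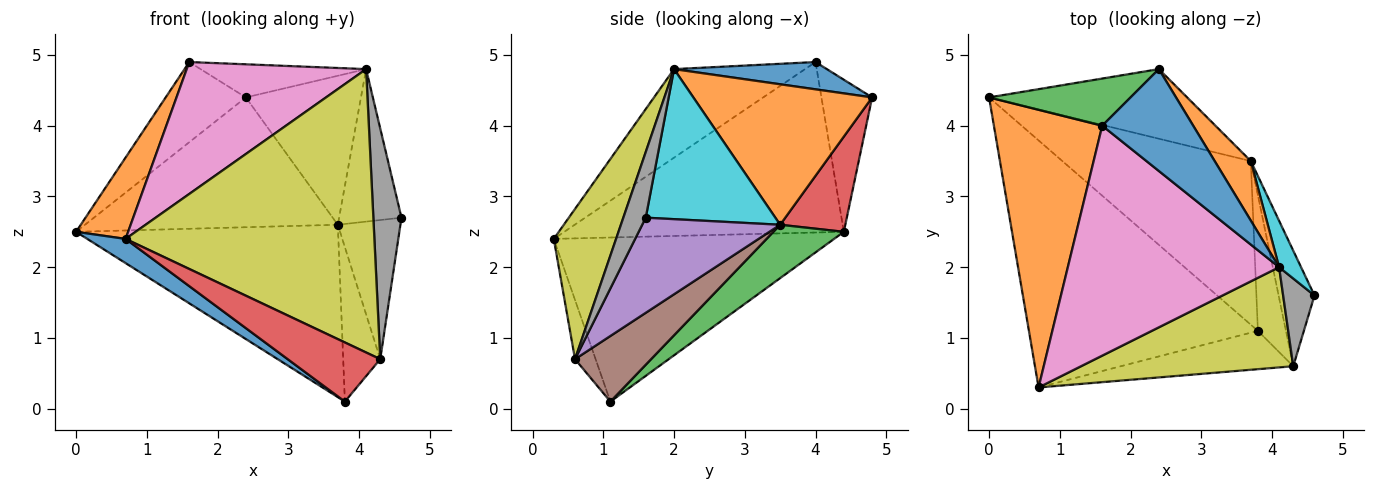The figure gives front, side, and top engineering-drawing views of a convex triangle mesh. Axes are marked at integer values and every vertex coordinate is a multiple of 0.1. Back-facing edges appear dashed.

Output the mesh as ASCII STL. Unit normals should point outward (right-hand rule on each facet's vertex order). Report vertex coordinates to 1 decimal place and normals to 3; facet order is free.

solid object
 facet normal -0.581 -0.079 -0.810
  outer loop
   vertex 3.8 1.1 0.1
   vertex 0.7 0.3 2.4
   vertex 0.0 4.4 2.5
  endloop
 endfacet
 facet normal -0.834 -0.155 0.530
  outer loop
   vertex 1.6 4.0 4.9
   vertex 0.0 4.4 2.5
   vertex 0.7 0.3 2.4
  endloop
 endfacet
 facet normal 0.191 0.712 -0.676
  outer loop
   vertex 3.7 3.5 2.6
   vertex 3.8 1.1 0.1
   vertex 0.0 4.4 2.5
  endloop
 endfacet
 facet normal -0.184 -0.825 -0.534
  outer loop
   vertex 4.3 0.6 0.7
   vertex 0.7 0.3 2.4
   vertex 3.8 1.1 0.1
  endloop
 endfacet
 facet normal 0.861 0.391 -0.325
  outer loop
   vertex 4.3 0.6 0.7
   vertex 3.7 3.5 2.6
   vertex 4.6 1.6 2.7
  endloop
 endfacet
 facet normal 0.839 0.409 -0.359
  outer loop
   vertex 4.3 0.6 0.7
   vertex 3.8 1.1 0.1
   vertex 3.7 3.5 2.6
  endloop
 endfacet
 facet normal -0.342 -0.468 0.815
  outer loop
   vertex 4.1 2.0 4.8
   vertex 1.6 4.0 4.9
   vertex 0.7 0.3 2.4
  endloop
 endfacet
 facet normal 0.598 -0.749 0.285
  outer loop
   vertex 4.1 2.0 4.8
   vertex 4.3 0.6 0.7
   vertex 4.6 1.6 2.7
  endloop
 endfacet
 facet normal 0.230 -0.918 0.325
  outer loop
   vertex 4.1 2.0 4.8
   vertex 0.7 0.3 2.4
   vertex 4.3 0.6 0.7
  endloop
 endfacet
 facet normal 0.893 0.430 0.131
  outer loop
   vertex 4.1 2.0 4.8
   vertex 4.6 1.6 2.7
   vertex 3.7 3.5 2.6
  endloop
 endfacet
 facet normal 0.274 0.297 0.915
  outer loop
   vertex 2.4 4.8 4.4
   vertex 1.6 4.0 4.9
   vertex 4.1 2.0 4.8
  endloop
 endfacet
 facet normal 0.822 0.529 0.211
  outer loop
   vertex 2.4 4.8 4.4
   vertex 4.1 2.0 4.8
   vertex 3.7 3.5 2.6
  endloop
 endfacet
 facet normal -0.479 0.757 0.445
  outer loop
   vertex 2.4 4.8 4.4
   vertex 0.0 4.4 2.5
   vertex 1.6 4.0 4.9
  endloop
 endfacet
 facet normal 0.222 0.859 -0.461
  outer loop
   vertex 2.4 4.8 4.4
   vertex 3.7 3.5 2.6
   vertex 0.0 4.4 2.5
  endloop
 endfacet
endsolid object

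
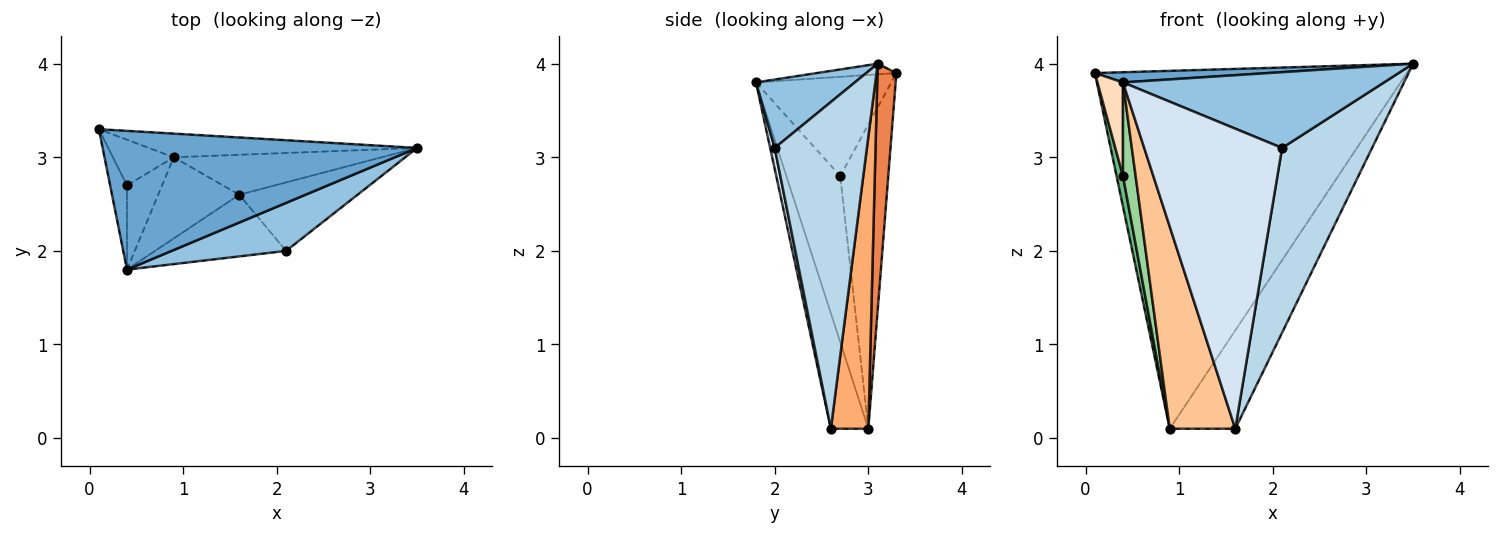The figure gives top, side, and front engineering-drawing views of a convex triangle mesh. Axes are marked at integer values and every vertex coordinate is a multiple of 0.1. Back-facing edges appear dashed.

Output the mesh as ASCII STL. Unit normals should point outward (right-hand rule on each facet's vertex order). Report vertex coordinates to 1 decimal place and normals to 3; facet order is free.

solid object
 facet normal -0.034 -0.073 0.997
  outer loop
   vertex 0.4 1.8 3.8
   vertex 3.5 3.1 4.0
   vertex 0.1 3.3 3.9
  endloop
 endfacet
 facet normal 0.305 -0.805 0.510
  outer loop
   vertex 2.1 2.0 3.1
   vertex 3.5 3.1 4.0
   vertex 0.4 1.8 3.8
  endloop
 endfacet
 facet normal 0.693 -0.676 -0.251
  outer loop
   vertex 2.1 2.0 3.1
   vertex 1.6 2.6 0.1
   vertex 3.5 3.1 4.0
  endloop
 endfacet
 facet normal 0.032 -0.979 -0.201
  outer loop
   vertex 2.1 2.0 3.1
   vertex 0.4 1.8 3.8
   vertex 1.6 2.6 0.1
  endloop
 endfacet
 facet normal 0.061 0.996 -0.066
  outer loop
   vertex 0.9 3.0 0.1
   vertex 0.1 3.3 3.9
   vertex 3.5 3.1 4.0
  endloop
 endfacet
 facet normal 0.468 0.819 -0.333
  outer loop
   vertex 0.9 3.0 0.1
   vertex 3.5 3.1 4.0
   vertex 1.6 2.6 0.1
  endloop
 endfacet
 facet normal -0.468 -0.820 -0.329
  outer loop
   vertex 0.9 3.0 0.1
   vertex 1.6 2.6 0.1
   vertex 0.4 1.8 3.8
  endloop
 endfacet
 facet normal -0.969 -0.183 -0.165
  outer loop
   vertex 0.4 2.7 2.8
   vertex 0.4 1.8 3.8
   vertex 0.1 3.3 3.9
  endloop
 endfacet
 facet normal -0.972 -0.130 -0.194
  outer loop
   vertex 0.4 2.7 2.8
   vertex 0.1 3.3 3.9
   vertex 0.9 3.0 0.1
  endloop
 endfacet
 facet normal -0.954 -0.224 -0.201
  outer loop
   vertex 0.4 2.7 2.8
   vertex 0.9 3.0 0.1
   vertex 0.4 1.8 3.8
  endloop
 endfacet
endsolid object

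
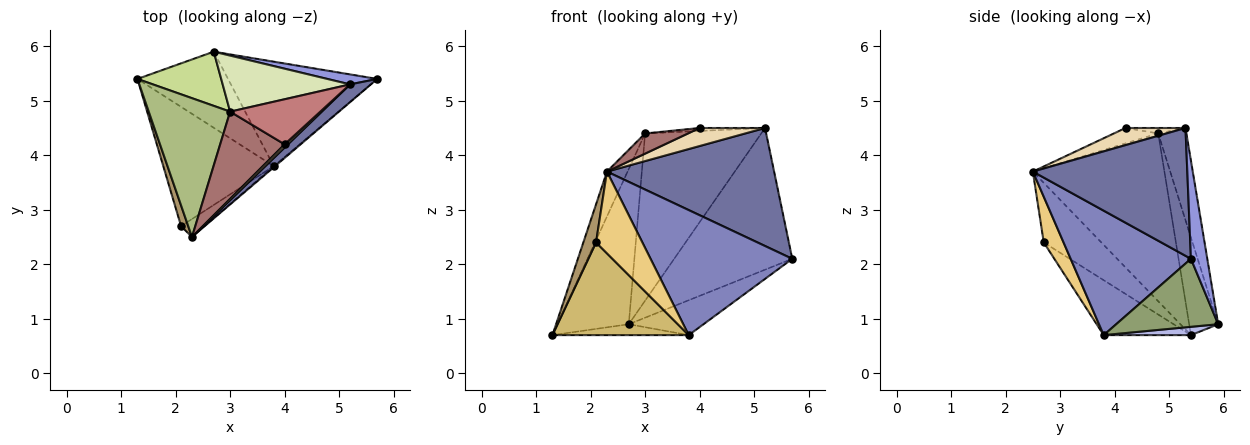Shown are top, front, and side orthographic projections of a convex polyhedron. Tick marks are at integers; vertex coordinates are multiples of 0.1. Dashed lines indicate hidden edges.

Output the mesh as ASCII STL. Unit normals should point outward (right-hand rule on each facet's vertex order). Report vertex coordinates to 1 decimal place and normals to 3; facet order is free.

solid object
 facet normal 0.674 -0.730 0.110
  outer loop
   vertex 5.2 5.3 4.5
   vertex 2.3 2.5 3.7
   vertex 5.7 5.4 2.1
  endloop
 endfacet
 facet normal 0.647 -0.762 -0.007
  outer loop
   vertex 3.8 3.8 0.7
   vertex 5.7 5.4 2.1
   vertex 2.3 2.5 3.7
  endloop
 endfacet
 facet normal 0.137 0.988 0.070
  outer loop
   vertex 2.7 5.9 0.9
   vertex 5.2 5.3 4.5
   vertex 5.7 5.4 2.1
  endloop
 endfacet
 facet normal 0.090 0.141 -0.986
  outer loop
   vertex 2.7 5.9 0.9
   vertex 3.8 3.8 0.7
   vertex 1.3 5.4 0.7
  endloop
 endfacet
 facet normal 0.397 0.291 -0.871
  outer loop
   vertex 2.7 5.9 0.9
   vertex 5.7 5.4 2.1
   vertex 3.8 3.8 0.7
  endloop
 endfacet
 facet normal -0.891 0.140 0.432
  outer loop
   vertex 3.0 4.8 4.4
   vertex 1.3 5.4 0.7
   vertex 2.3 2.5 3.7
  endloop
 endfacet
 facet normal -0.359 0.881 0.308
  outer loop
   vertex 3.0 4.8 4.4
   vertex 2.7 5.9 0.9
   vertex 1.3 5.4 0.7
  endloop
 endfacet
 facet normal -0.224 0.924 0.310
  outer loop
   vertex 3.0 4.8 4.4
   vertex 5.2 5.3 4.5
   vertex 2.7 5.9 0.9
  endloop
 endfacet
 facet normal -0.970 -0.214 0.116
  outer loop
   vertex 2.1 2.7 2.4
   vertex 2.3 2.5 3.7
   vertex 1.3 5.4 0.7
  endloop
 endfacet
 facet normal -0.365 -0.571 -0.735
  outer loop
   vertex 2.1 2.7 2.4
   vertex 1.3 5.4 0.7
   vertex 3.8 3.8 0.7
  endloop
 endfacet
 facet normal 0.385 -0.901 -0.198
  outer loop
   vertex 2.1 2.7 2.4
   vertex 3.8 3.8 0.7
   vertex 2.3 2.5 3.7
  endloop
 endfacet
 facet normal 0.670 -0.731 0.129
  outer loop
   vertex 4.0 4.2 4.5
   vertex 2.3 2.5 3.7
   vertex 5.2 5.3 4.5
  endloop
 endfacet
 facet normal -0.227 -0.220 0.949
  outer loop
   vertex 4.0 4.2 4.5
   vertex 3.0 4.8 4.4
   vertex 2.3 2.5 3.7
  endloop
 endfacet
 facet normal -0.060 0.066 0.996
  outer loop
   vertex 4.0 4.2 4.5
   vertex 5.2 5.3 4.5
   vertex 3.0 4.8 4.4
  endloop
 endfacet
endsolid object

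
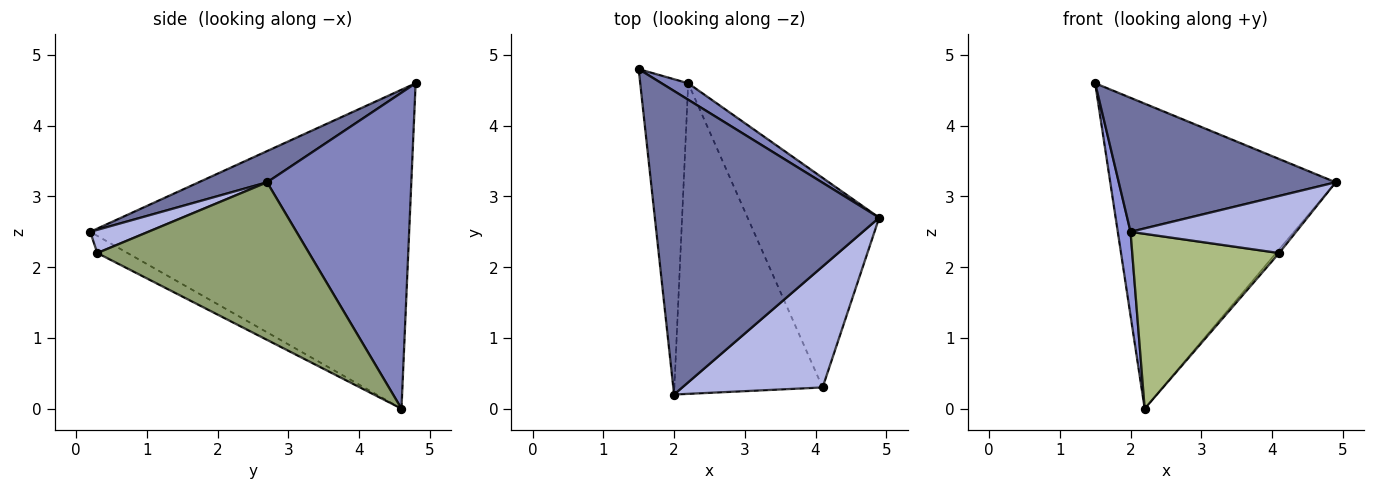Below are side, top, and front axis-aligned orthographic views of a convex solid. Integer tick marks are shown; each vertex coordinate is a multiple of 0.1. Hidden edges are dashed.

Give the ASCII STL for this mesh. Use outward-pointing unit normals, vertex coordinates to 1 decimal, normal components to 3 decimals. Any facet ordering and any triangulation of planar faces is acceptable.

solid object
 facet normal 0.126 -0.401 0.908
  outer loop
   vertex 2.0 0.2 2.5
   vertex 4.9 2.7 3.2
   vertex 1.5 4.8 4.6
  endloop
 endfacet
 facet normal 0.538 0.841 0.045
  outer loop
   vertex 2.2 4.6 0.0
   vertex 1.5 4.8 4.6
   vertex 4.9 2.7 3.2
  endloop
 endfacet
 facet normal -0.988 -0.040 -0.149
  outer loop
   vertex 2.2 4.6 0.0
   vertex 2.0 0.2 2.5
   vertex 1.5 4.8 4.6
  endloop
 endfacet
 facet normal 0.148 -0.422 0.894
  outer loop
   vertex 4.1 0.3 2.2
   vertex 4.9 2.7 3.2
   vertex 2.0 0.2 2.5
  endloop
 endfacet
 facet normal 0.768 0.011 -0.641
  outer loop
   vertex 4.1 0.3 2.2
   vertex 2.2 4.6 0.0
   vertex 4.9 2.7 3.2
  endloop
 endfacet
 facet normal -0.101 -0.488 -0.867
  outer loop
   vertex 4.1 0.3 2.2
   vertex 2.0 0.2 2.5
   vertex 2.2 4.6 0.0
  endloop
 endfacet
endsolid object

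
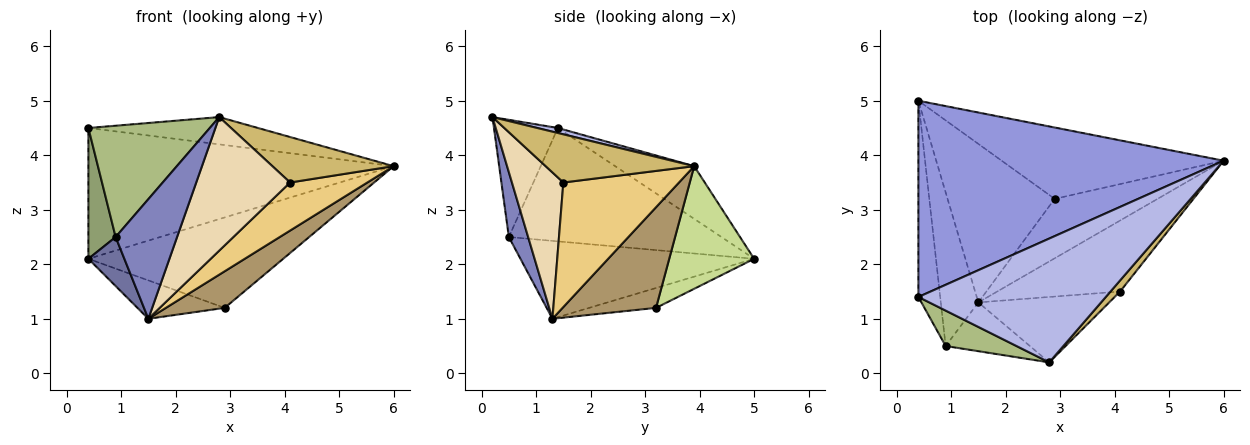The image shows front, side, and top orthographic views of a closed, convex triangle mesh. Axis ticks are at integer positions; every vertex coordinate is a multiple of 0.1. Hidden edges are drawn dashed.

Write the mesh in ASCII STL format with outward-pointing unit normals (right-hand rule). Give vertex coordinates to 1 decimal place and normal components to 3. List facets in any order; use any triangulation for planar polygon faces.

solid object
 facet normal -0.892 -0.137 -0.430
  outer loop
   vertex 0.9 0.5 2.5
   vertex 0.4 5.0 2.1
   vertex 1.5 1.3 1.0
  endloop
 endfacet
 facet normal 0.279 -0.889 -0.362
  outer loop
   vertex 0.9 0.5 2.5
   vertex 1.5 1.3 1.0
   vertex 2.8 0.2 4.7
  endloop
 endfacet
 facet normal -0.142 0.549 0.824
  outer loop
   vertex 0.4 1.4 4.5
   vertex 6.0 3.9 3.8
   vertex 0.4 5.0 2.1
  endloop
 endfacet
 facet normal 0.026 0.215 0.976
  outer loop
   vertex 0.4 1.4 4.5
   vertex 2.8 0.2 4.7
   vertex 6.0 3.9 3.8
  endloop
 endfacet
 facet normal -0.974 -0.125 -0.187
  outer loop
   vertex 0.4 1.4 4.5
   vertex 0.4 5.0 2.1
   vertex 0.9 0.5 2.5
  endloop
 endfacet
 facet normal -0.448 -0.852 0.271
  outer loop
   vertex 0.4 1.4 4.5
   vertex 0.9 0.5 2.5
   vertex 2.8 0.2 4.7
  endloop
 endfacet
 facet normal 0.324 0.743 -0.586
  outer loop
   vertex 2.9 3.2 1.2
   vertex 0.4 5.0 2.1
   vertex 6.0 3.9 3.8
  endloop
 endfacet
 facet normal -0.178 0.232 -0.956
  outer loop
   vertex 2.9 3.2 1.2
   vertex 1.5 1.3 1.0
   vertex 0.4 5.0 2.1
  endloop
 endfacet
 facet normal 0.640 -0.403 -0.655
  outer loop
   vertex 2.9 3.2 1.2
   vertex 6.0 3.9 3.8
   vertex 1.5 1.3 1.0
  endloop
 endfacet
 facet normal 0.766 -0.625 0.152
  outer loop
   vertex 4.1 1.5 3.5
   vertex 6.0 3.9 3.8
   vertex 2.8 0.2 4.7
  endloop
 endfacet
 facet normal 0.643 -0.430 -0.634
  outer loop
   vertex 4.1 1.5 3.5
   vertex 1.5 1.3 1.0
   vertex 6.0 3.9 3.8
  endloop
 endfacet
 facet normal 0.441 -0.806 -0.395
  outer loop
   vertex 4.1 1.5 3.5
   vertex 2.8 0.2 4.7
   vertex 1.5 1.3 1.0
  endloop
 endfacet
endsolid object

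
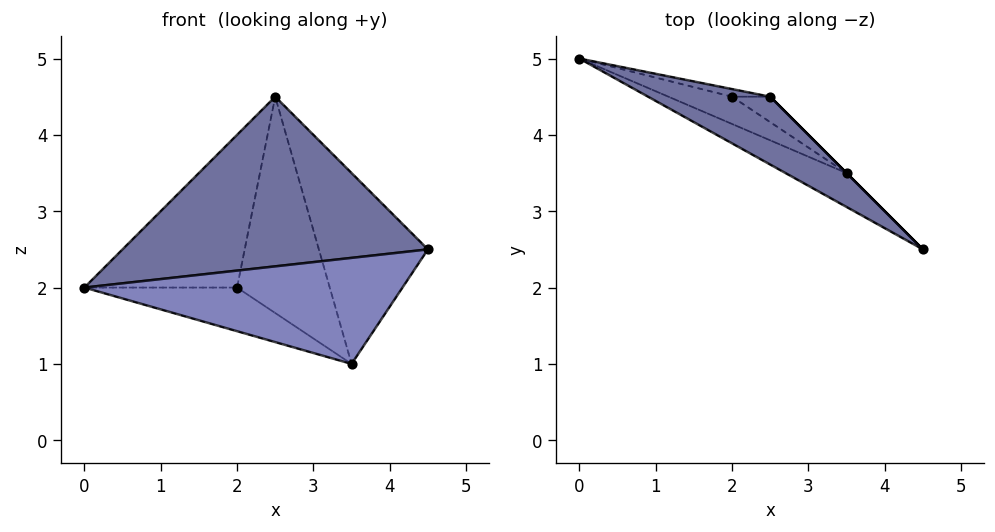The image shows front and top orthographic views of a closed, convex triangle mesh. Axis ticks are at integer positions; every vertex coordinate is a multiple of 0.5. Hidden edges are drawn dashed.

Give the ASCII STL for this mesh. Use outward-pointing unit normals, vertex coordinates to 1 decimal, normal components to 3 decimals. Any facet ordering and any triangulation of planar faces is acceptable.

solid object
 facet normal -0.487 -0.811 0.324
  outer loop
   vertex 2.5 4.5 4.5
   vertex 0.0 5.0 2.0
   vertex 4.5 2.5 2.5
  endloop
 endfacet
 facet normal -0.444 -0.853 -0.273
  outer loop
   vertex 3.5 3.5 1.0
   vertex 4.5 2.5 2.5
   vertex 0.0 5.0 2.0
  endloop
 endfacet
 facet normal 0.707 0.707 0.000
  outer loop
   vertex 3.5 3.5 1.0
   vertex 2.5 4.5 4.5
   vertex 4.5 2.5 2.5
  endloop
 endfacet
 facet normal 0.242 0.969 -0.048
  outer loop
   vertex 2.0 4.5 2.0
   vertex 0.0 5.0 2.0
   vertex 2.5 4.5 4.5
  endloop
 endfacet
 facet normal 0.207 0.830 -0.518
  outer loop
   vertex 2.0 4.5 2.0
   vertex 3.5 3.5 1.0
   vertex 0.0 5.0 2.0
  endloop
 endfacet
 facet normal 0.504 0.858 -0.101
  outer loop
   vertex 2.0 4.5 2.0
   vertex 2.5 4.5 4.5
   vertex 3.5 3.5 1.0
  endloop
 endfacet
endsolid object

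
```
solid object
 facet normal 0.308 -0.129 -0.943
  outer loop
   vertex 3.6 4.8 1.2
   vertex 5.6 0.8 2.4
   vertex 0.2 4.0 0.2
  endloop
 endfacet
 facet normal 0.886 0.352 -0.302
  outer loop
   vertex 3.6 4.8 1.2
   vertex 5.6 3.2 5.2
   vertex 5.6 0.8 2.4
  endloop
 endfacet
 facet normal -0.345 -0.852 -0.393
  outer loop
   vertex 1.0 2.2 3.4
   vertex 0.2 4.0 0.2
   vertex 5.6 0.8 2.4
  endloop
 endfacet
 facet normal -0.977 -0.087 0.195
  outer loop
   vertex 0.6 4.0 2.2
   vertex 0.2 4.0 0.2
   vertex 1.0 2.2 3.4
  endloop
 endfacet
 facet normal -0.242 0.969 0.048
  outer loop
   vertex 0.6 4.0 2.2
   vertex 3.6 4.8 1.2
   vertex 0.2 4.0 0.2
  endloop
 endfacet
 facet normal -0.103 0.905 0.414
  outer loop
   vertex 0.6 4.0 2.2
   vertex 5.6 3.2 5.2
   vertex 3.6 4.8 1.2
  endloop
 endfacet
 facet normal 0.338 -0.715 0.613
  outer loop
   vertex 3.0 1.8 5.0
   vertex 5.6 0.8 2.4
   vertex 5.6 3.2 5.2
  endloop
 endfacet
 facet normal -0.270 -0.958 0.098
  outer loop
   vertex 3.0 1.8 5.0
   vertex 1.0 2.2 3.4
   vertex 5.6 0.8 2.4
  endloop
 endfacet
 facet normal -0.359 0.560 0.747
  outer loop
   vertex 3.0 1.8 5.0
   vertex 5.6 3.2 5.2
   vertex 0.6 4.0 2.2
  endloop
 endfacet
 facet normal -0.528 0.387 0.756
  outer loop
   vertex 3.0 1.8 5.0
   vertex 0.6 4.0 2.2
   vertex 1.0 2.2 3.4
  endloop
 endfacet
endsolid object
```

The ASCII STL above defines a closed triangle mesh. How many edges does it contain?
15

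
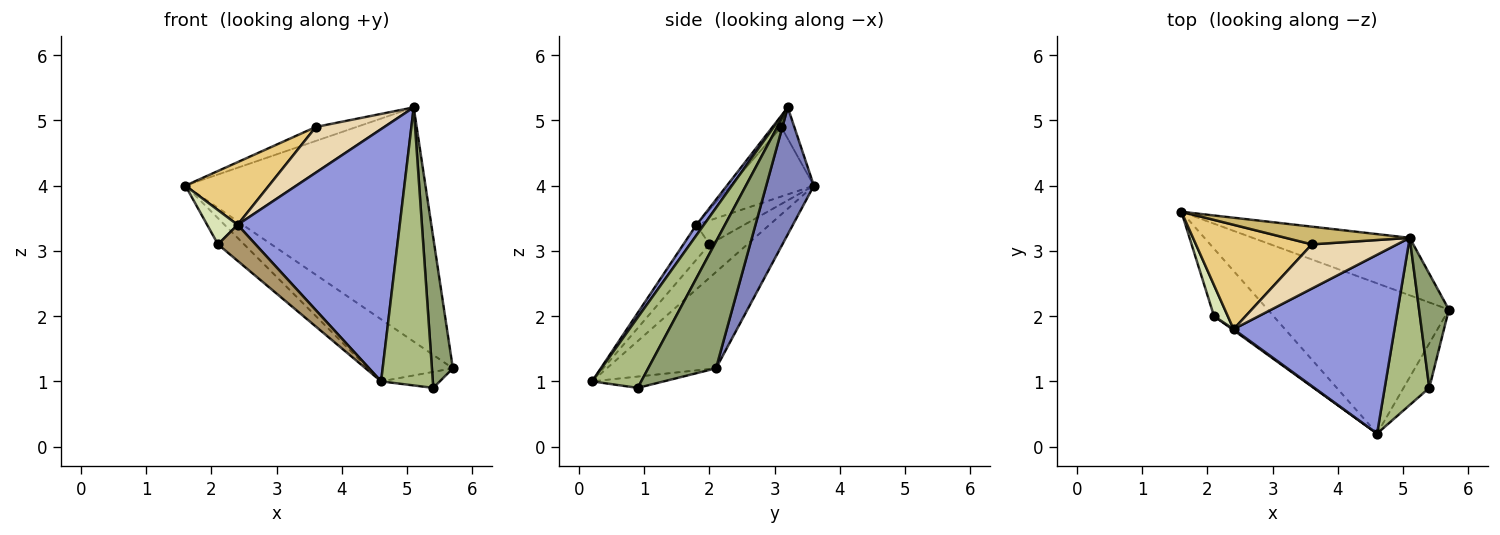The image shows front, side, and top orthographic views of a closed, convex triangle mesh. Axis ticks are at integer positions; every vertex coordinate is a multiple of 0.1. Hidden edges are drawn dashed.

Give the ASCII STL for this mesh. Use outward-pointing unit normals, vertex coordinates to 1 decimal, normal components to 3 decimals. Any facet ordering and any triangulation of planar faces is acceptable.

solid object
 facet normal -0.441 0.343 -0.829
  outer loop
   vertex 4.6 0.2 1.0
   vertex 1.6 3.6 4.0
   vertex 5.7 2.1 1.2
  endloop
 endfacet
 facet normal 0.189 0.954 -0.234
  outer loop
   vertex 5.1 3.2 5.2
   vertex 5.7 2.1 1.2
   vertex 1.6 3.6 4.0
  endloop
 endfacet
 facet normal 0.037 -0.815 0.578
  outer loop
   vertex 2.4 1.8 3.4
   vertex 4.6 0.2 1.0
   vertex 5.1 3.2 5.2
  endloop
 endfacet
 facet normal -0.383 0.313 -0.869
  outer loop
   vertex 5.4 0.9 0.9
   vertex 4.6 0.2 1.0
   vertex 5.7 2.1 1.2
  endloop
 endfacet
 facet normal 0.932 -0.288 0.219
  outer loop
   vertex 5.4 0.9 0.9
   vertex 5.7 2.1 1.2
   vertex 5.1 3.2 5.2
  endloop
 endfacet
 facet normal 0.631 -0.665 0.400
  outer loop
   vertex 5.4 0.9 0.9
   vertex 5.1 3.2 5.2
   vertex 4.6 0.2 1.0
  endloop
 endfacet
 facet normal -0.464 0.320 -0.826
  outer loop
   vertex 2.1 2.0 3.1
   vertex 1.6 3.6 4.0
   vertex 4.6 0.2 1.0
  endloop
 endfacet
 facet normal -0.759 -0.483 0.437
  outer loop
   vertex 2.1 2.0 3.1
   vertex 2.4 1.8 3.4
   vertex 1.6 3.6 4.0
  endloop
 endfacet
 facet normal -0.571 -0.821 0.024
  outer loop
   vertex 2.1 2.0 3.1
   vertex 4.6 0.2 1.0
   vertex 2.4 1.8 3.4
  endloop
 endfacet
 facet normal -0.194 0.608 0.770
  outer loop
   vertex 3.6 3.1 4.9
   vertex 5.1 3.2 5.2
   vertex 1.6 3.6 4.0
  endloop
 endfacet
 facet normal -0.457 -0.457 0.762
  outer loop
   vertex 3.6 3.1 4.9
   vertex 1.6 3.6 4.0
   vertex 2.4 1.8 3.4
  endloop
 endfacet
 facet normal -0.091 -0.715 0.693
  outer loop
   vertex 3.6 3.1 4.9
   vertex 2.4 1.8 3.4
   vertex 5.1 3.2 5.2
  endloop
 endfacet
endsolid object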